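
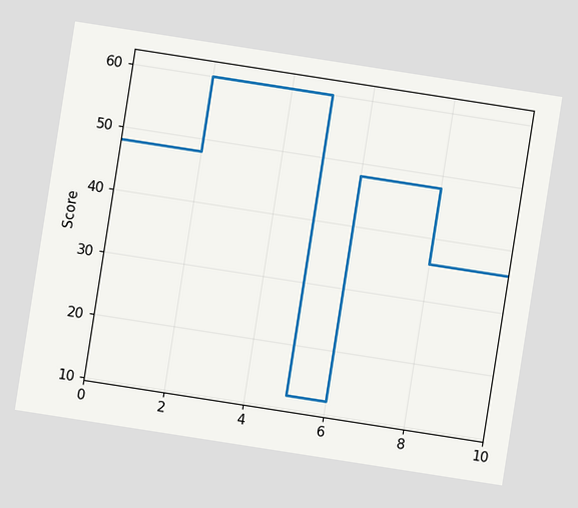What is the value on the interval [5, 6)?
12

The chart is tilted about 9° clockwise. On [5, 6) the step sits at 12.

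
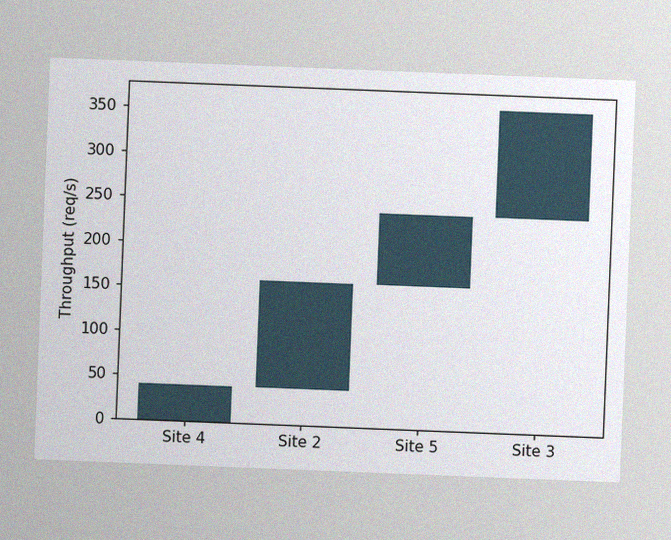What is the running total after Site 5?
240req/s

The chart is tilted about 2° clockwise, with some photo noise. After Site 5 the running total reaches 240req/s.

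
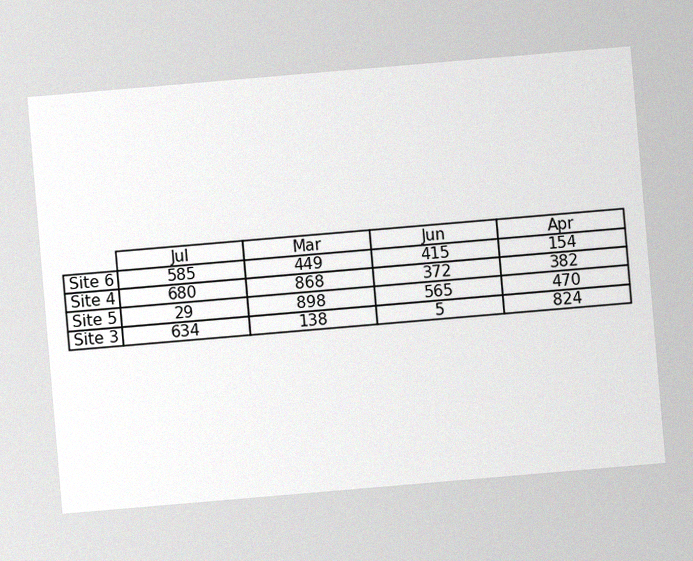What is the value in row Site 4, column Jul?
680

The chart is tilted about 5° counter-clockwise, with some photo noise. The (Site 4, Jul) cell reads 680.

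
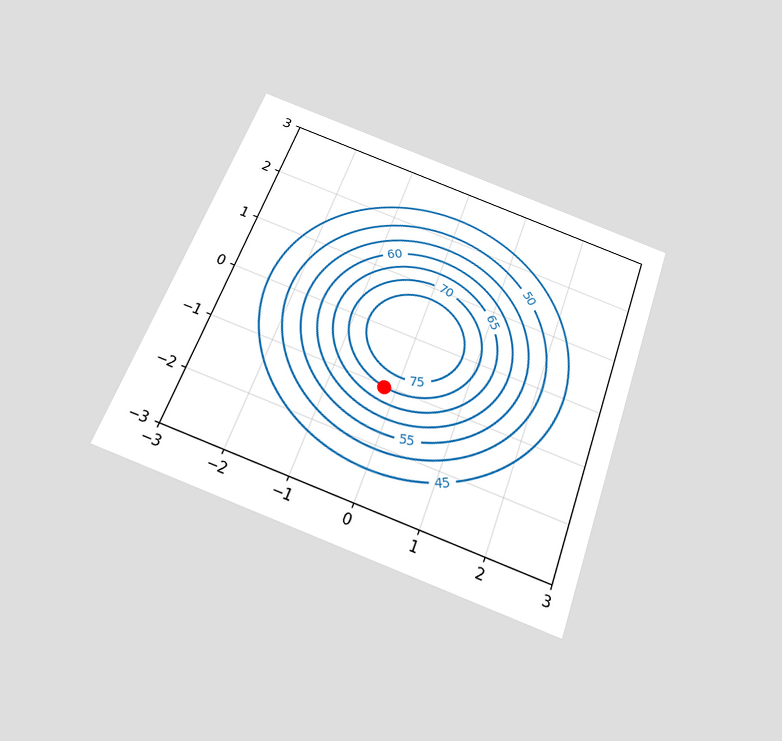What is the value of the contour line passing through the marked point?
The chart is tilted about 20° clockwise and viewed slightly from below. The marked point sits on the contour labelled 70.

70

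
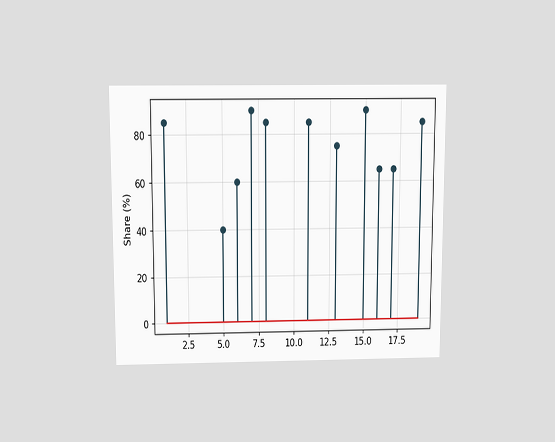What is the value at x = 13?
75%

The chart is viewed slightly from above. The stem at x=13 reaches 75%.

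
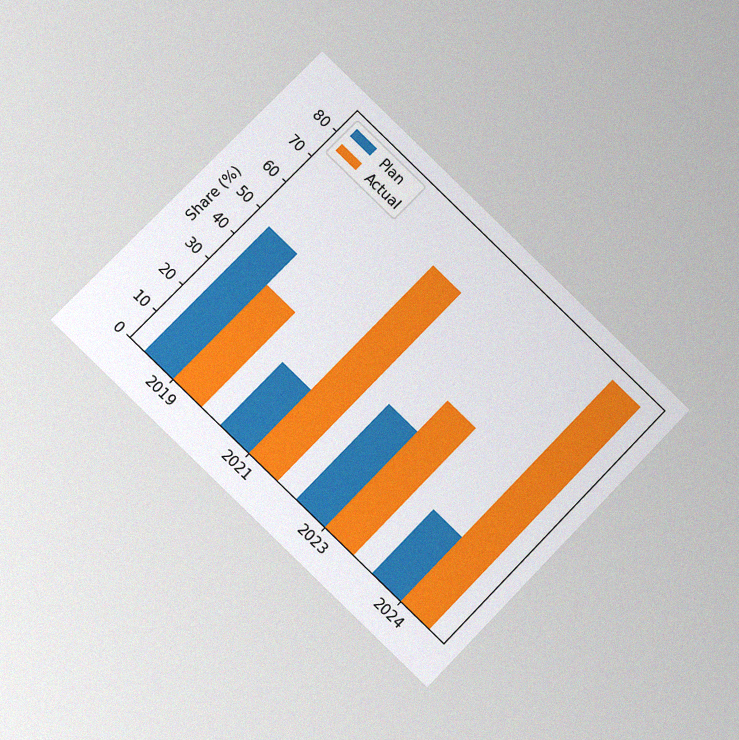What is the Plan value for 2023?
36%

The chart is tilted about 44° clockwise and viewed at a slight angle, with some photo noise. The Plan bar at 2023 reaches 36% on the y-axis.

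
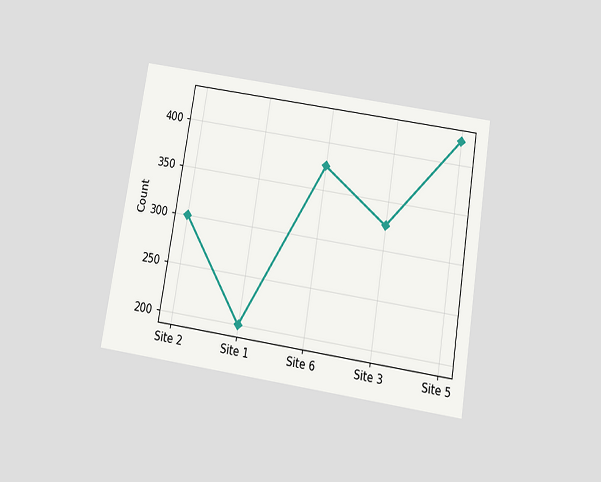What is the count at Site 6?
The chart is tilted about 9° clockwise and viewed slightly from below. At Site 6, the line is at 375.

375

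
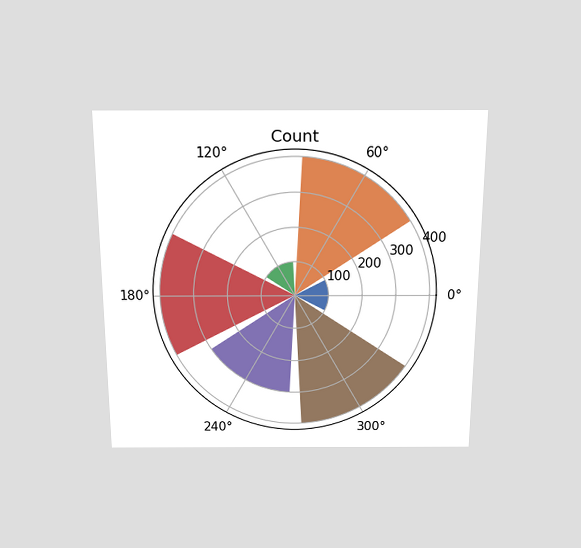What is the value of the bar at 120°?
100

The chart is viewed slightly from above. The bar at 120° reaches 100 on the radial axis.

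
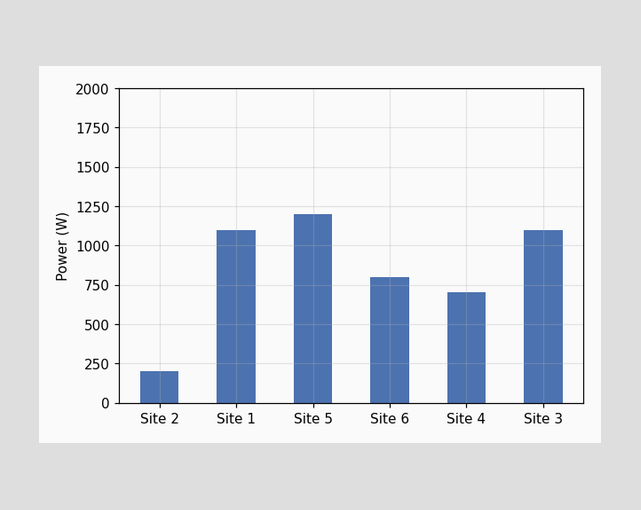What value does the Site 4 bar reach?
Reading along the chart's y-axis, the Site 4 bar reaches 700W.

700W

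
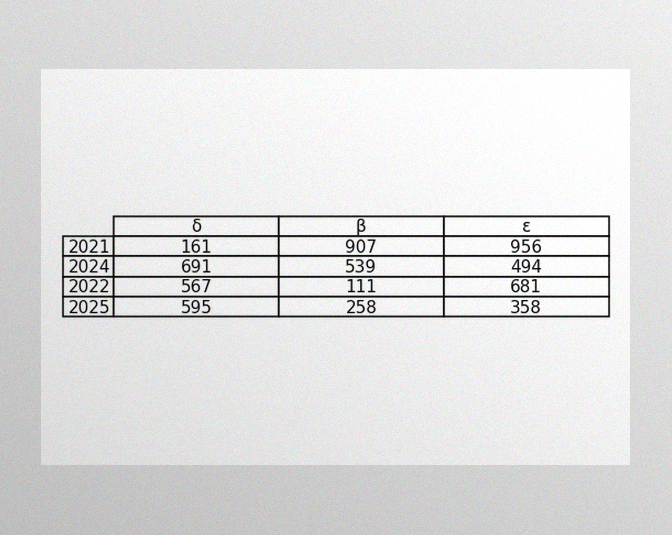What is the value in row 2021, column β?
The image has some photo noise and uneven lighting. The (2021, β) cell reads 907.

907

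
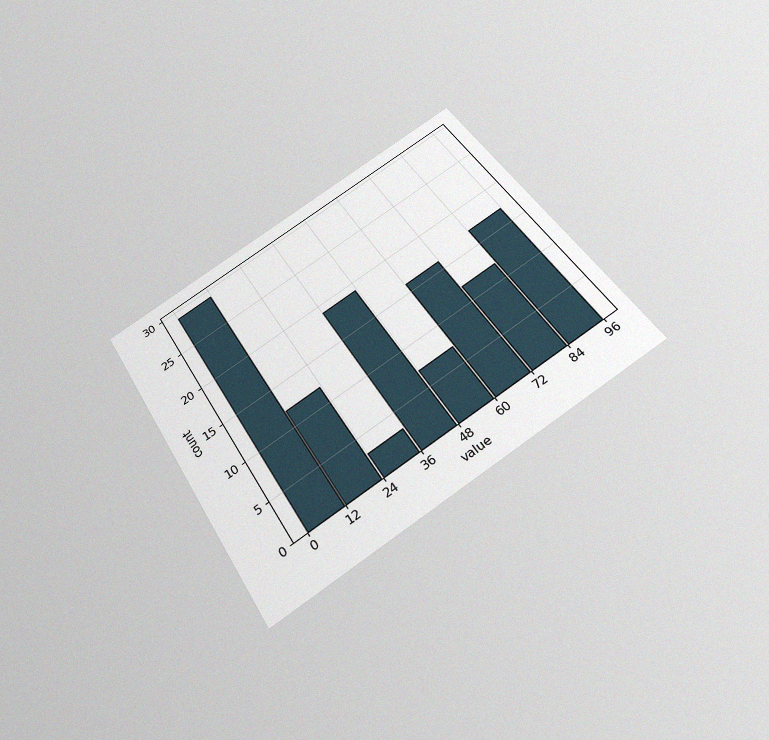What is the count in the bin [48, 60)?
The chart is tilted about 32° counter-clockwise and viewed slightly from below, with some photo noise. The [48, 60) bin has height 7.

7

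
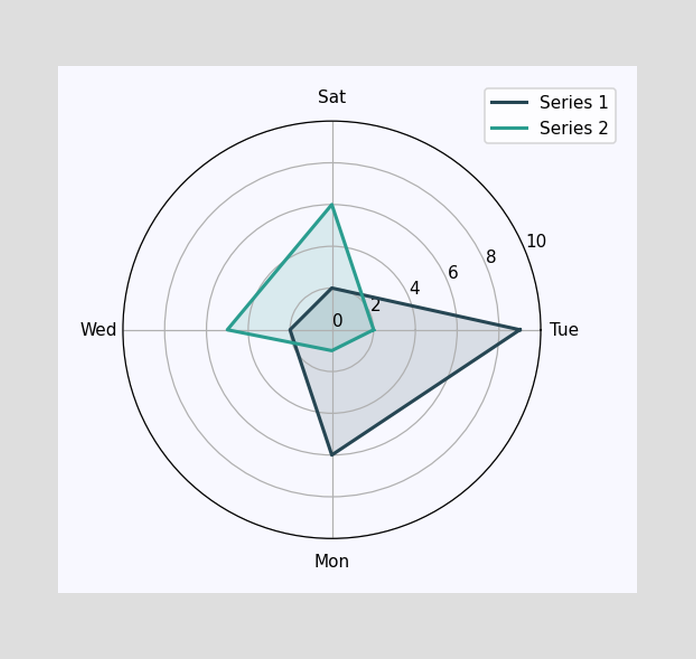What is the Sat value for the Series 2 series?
On the Sat axis, Series 2 reaches 6.

6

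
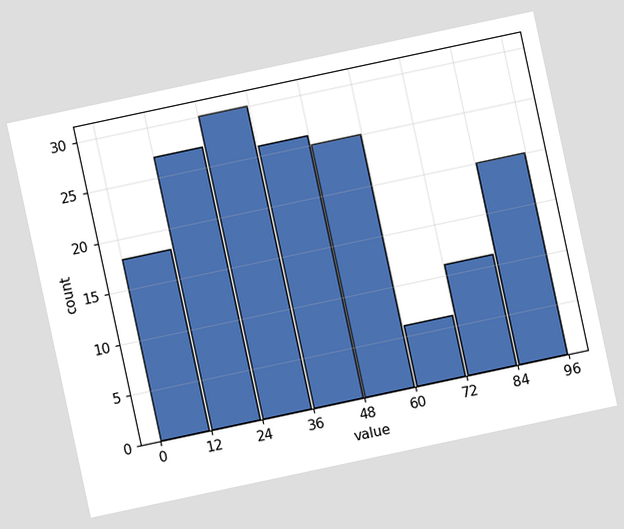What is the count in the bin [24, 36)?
30

The chart is tilted about 12° counter-clockwise. The [24, 36) bin has height 30.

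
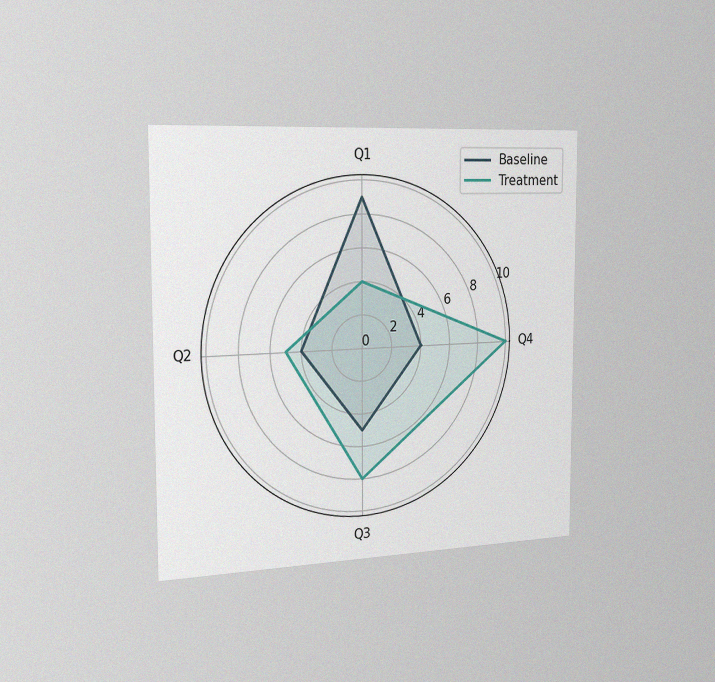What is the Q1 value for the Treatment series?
The chart is viewed slightly from the left, with some photo noise. On the Q1 axis, Treatment reaches 4.

4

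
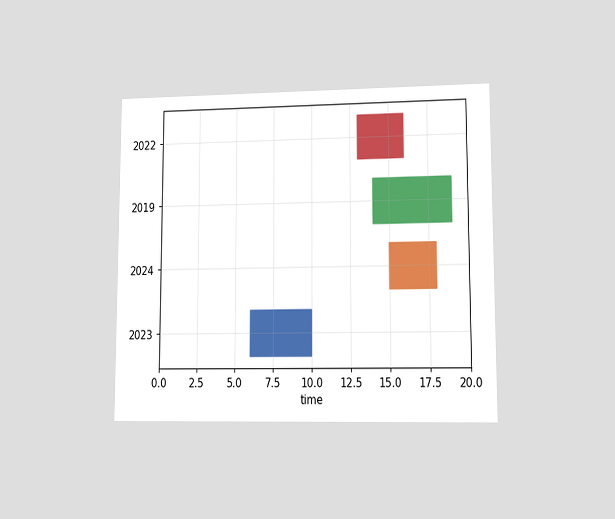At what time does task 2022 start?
The chart is viewed at a slight angle. The 2022 bar begins at t=13.

13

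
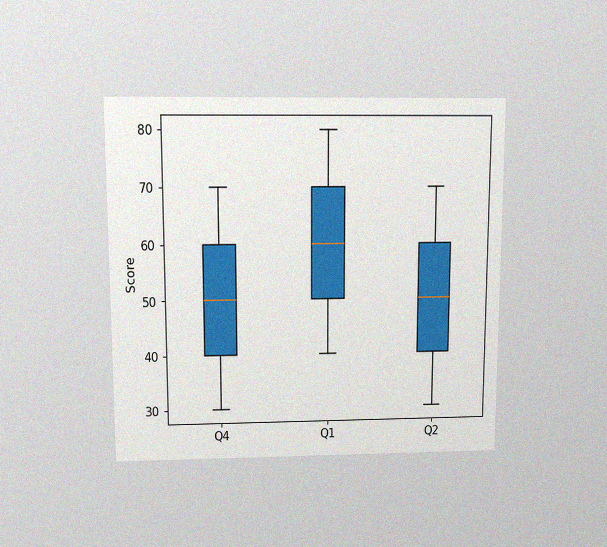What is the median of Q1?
60

The chart is viewed slightly from above, with some photo noise. The median line in the Q1 box sits at 60.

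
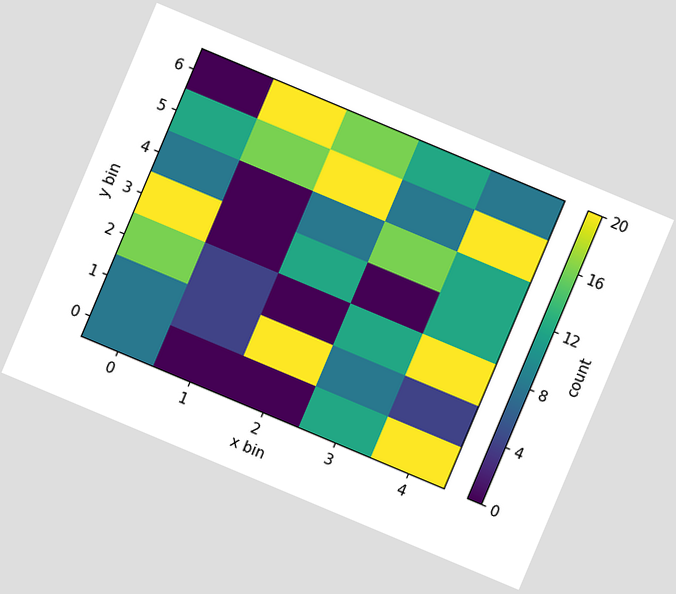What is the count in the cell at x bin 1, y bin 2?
The chart is tilted about 23° clockwise. Matching the cell (1, 2) against the colorbar gives 4.

4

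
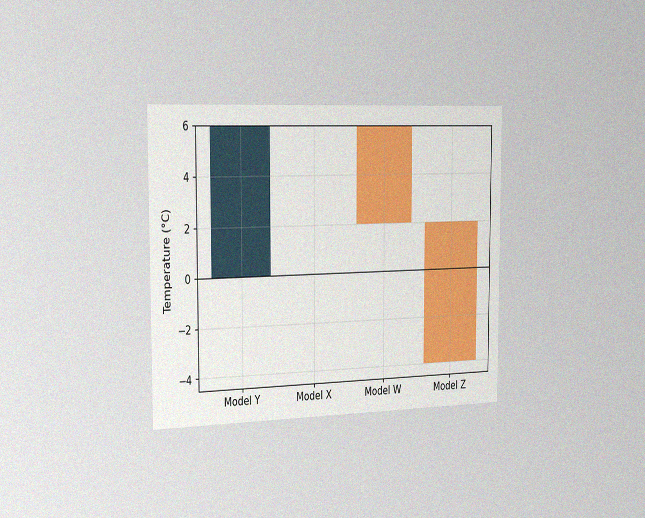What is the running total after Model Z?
The chart is viewed slightly from the left, with some photo noise. After Model Z the running total reaches -4°C.

-4°C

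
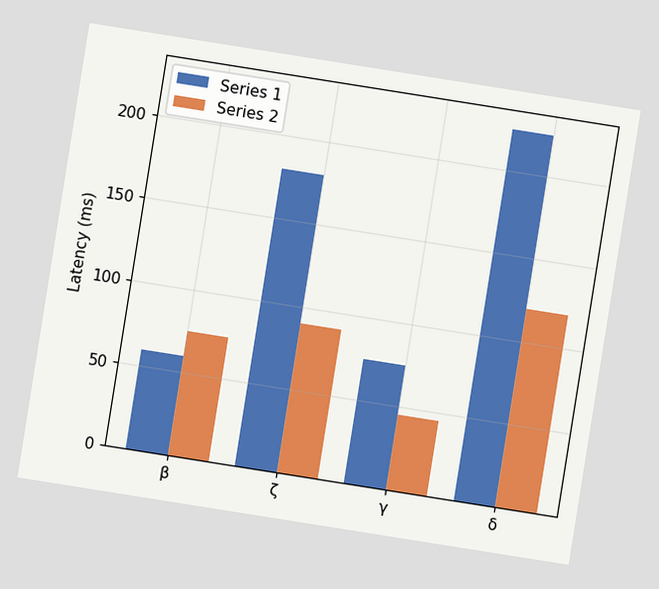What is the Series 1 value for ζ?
180ms

The chart is tilted about 9° clockwise. The Series 1 bar at ζ reaches 180ms on the y-axis.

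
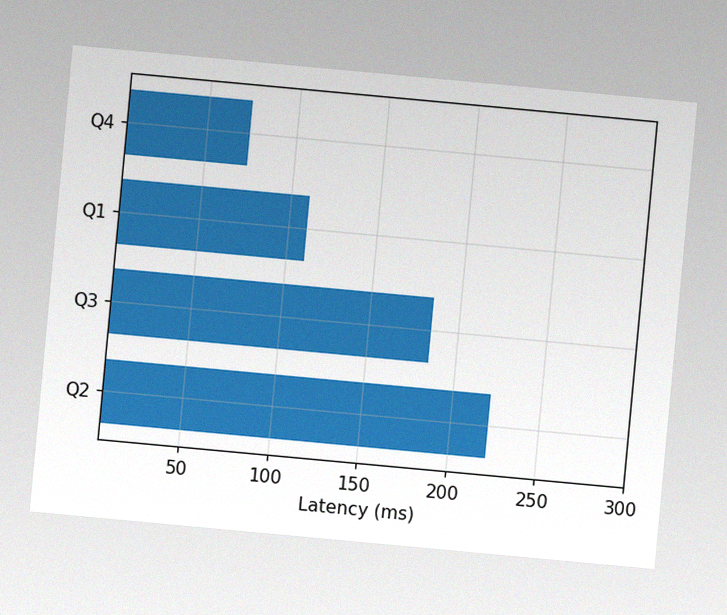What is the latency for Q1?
The chart is tilted about 5° clockwise, with some photo noise. Reading along the chart's x-axis, the Q1 bar reaches 111ms.

111ms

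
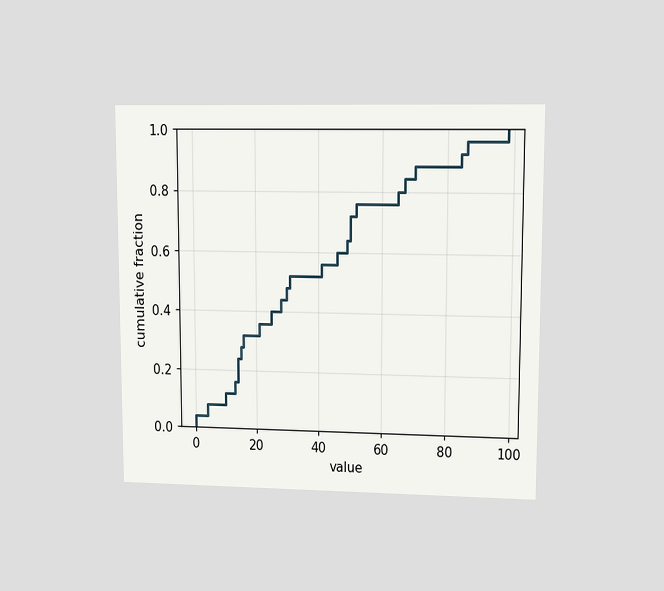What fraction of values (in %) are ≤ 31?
The chart is viewed at a slight angle. At x=31 the ECDF step is at 52%.

52%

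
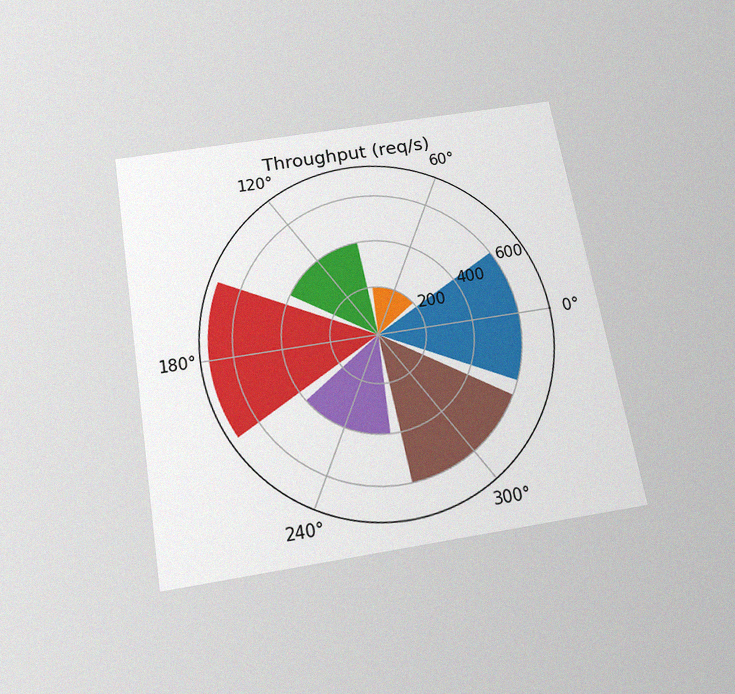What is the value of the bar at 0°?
600req/s

The chart is tilted about 10° counter-clockwise and viewed slightly from below, with some photo noise. The bar at 0° reaches 600req/s on the radial axis.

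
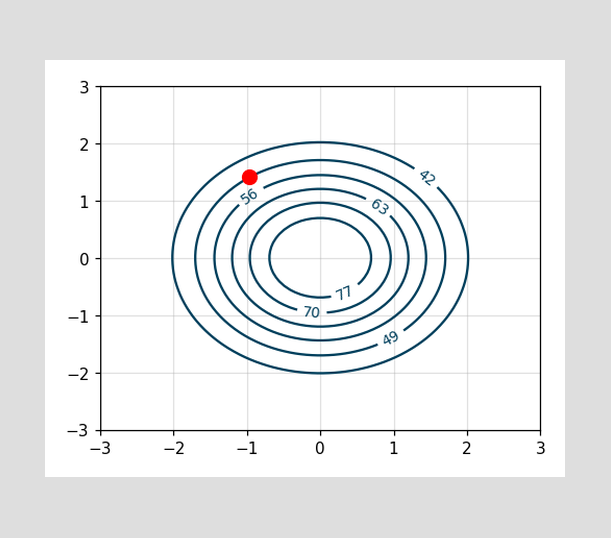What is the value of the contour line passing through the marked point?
49

The marked point sits on the contour labelled 49.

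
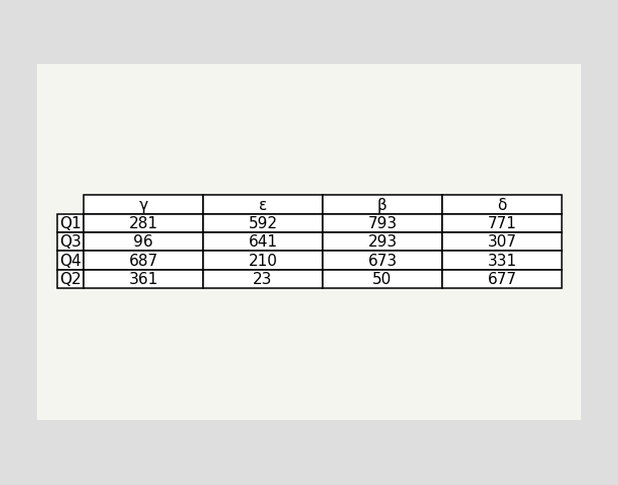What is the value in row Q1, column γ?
The (Q1, γ) cell reads 281.

281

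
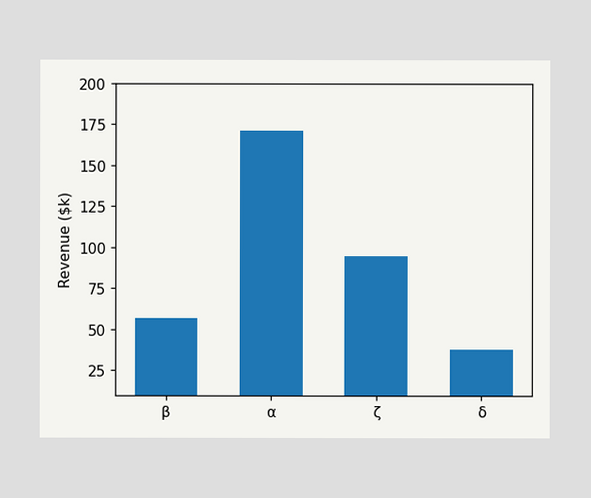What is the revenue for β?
Reading along the chart's y-axis, the β bar reaches $57k.

$57k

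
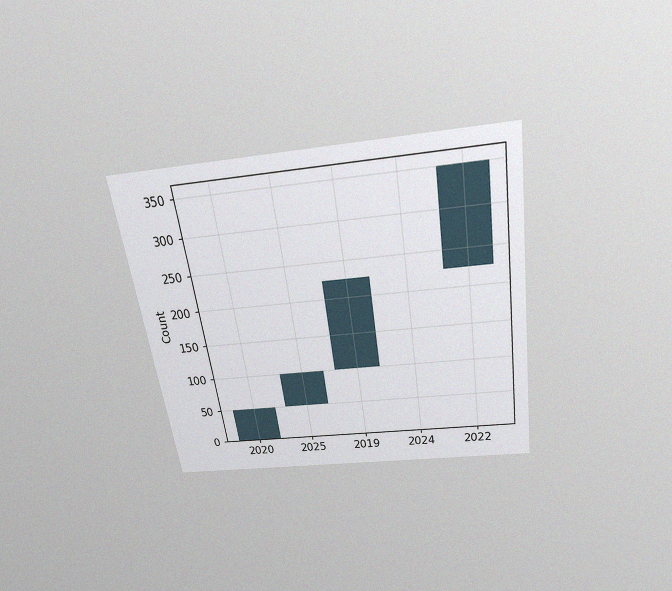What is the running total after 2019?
225

The chart is tilted about 9° counter-clockwise and viewed slightly from above, with some photo noise. After 2019 the running total reaches 225.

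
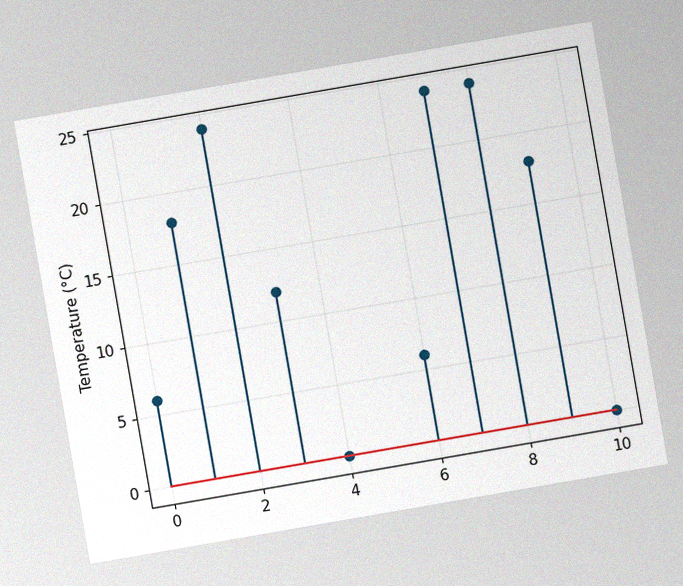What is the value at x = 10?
The chart is tilted about 10° counter-clockwise, with some photo noise. The stem at x=10 reaches 0°C.

0°C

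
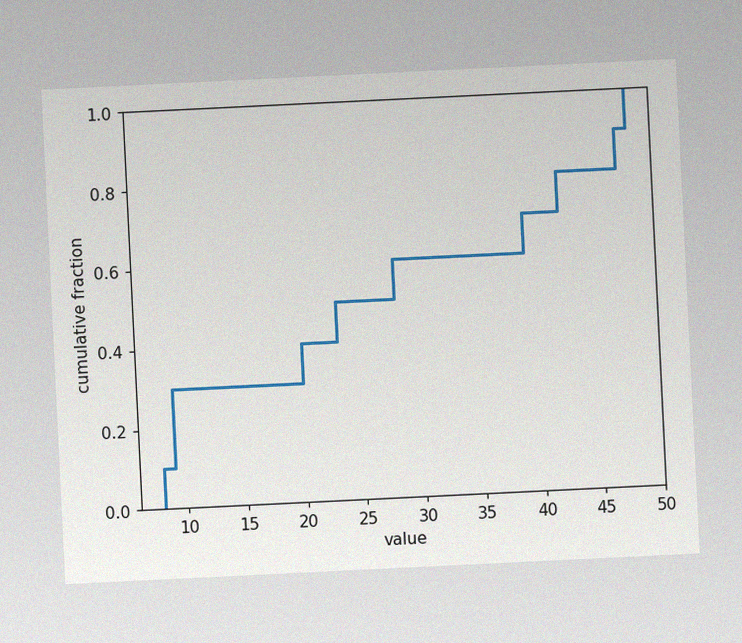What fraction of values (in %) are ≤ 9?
30%

The chart is tilted about 3° counter-clockwise, with some photo noise. At x=9 the ECDF step is at 30%.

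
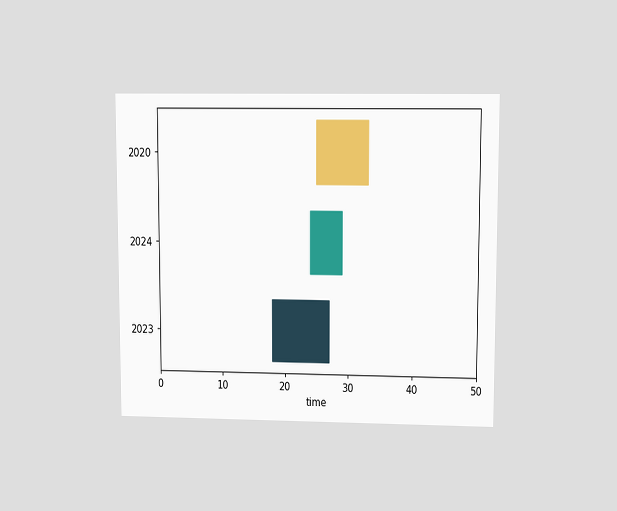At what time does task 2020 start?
25

The chart is viewed at a slight angle. The 2020 bar begins at t=25.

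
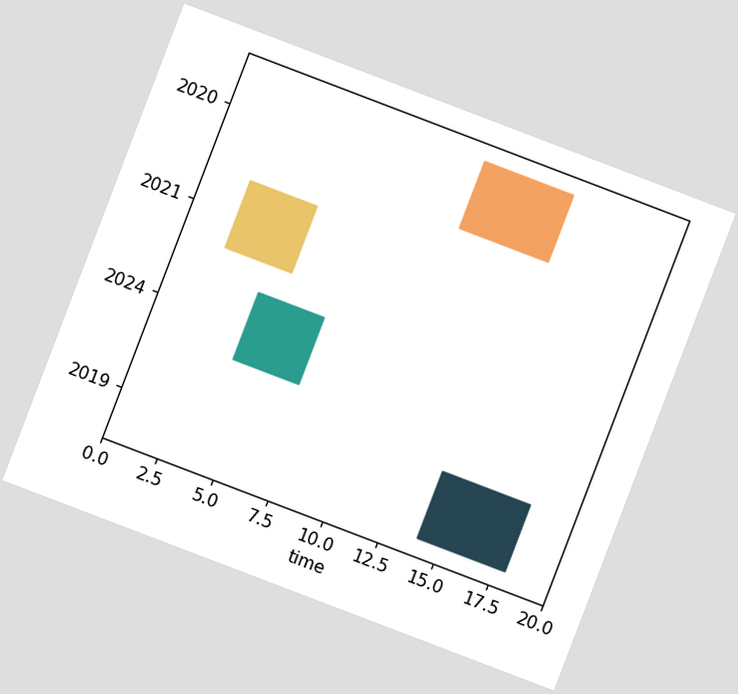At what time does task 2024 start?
4

The chart is tilted about 21° clockwise. The 2024 bar begins at t=4.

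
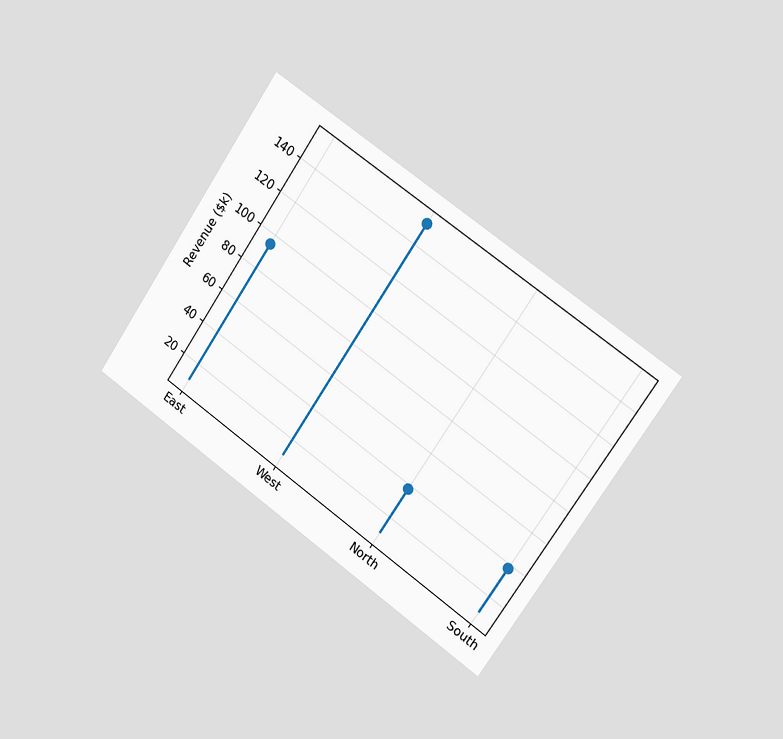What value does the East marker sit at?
The chart is tilted about 34° clockwise and viewed slightly from the right. The East marker sits at $95k.

$95k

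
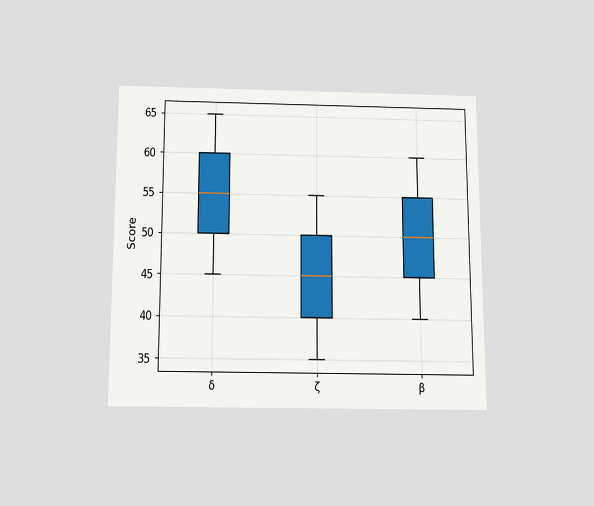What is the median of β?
The chart is viewed slightly from below. The median line in the β box sits at 50.

50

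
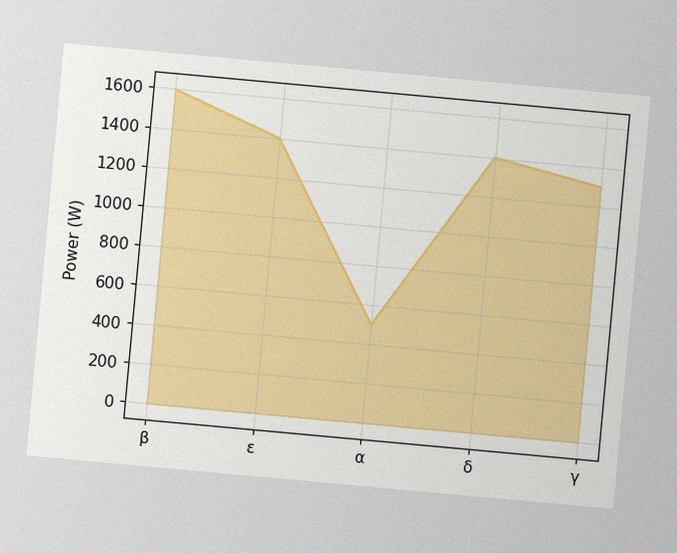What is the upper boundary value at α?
The chart is tilted about 5° clockwise, with some photo noise. At α the upper boundary is at 500W.

500W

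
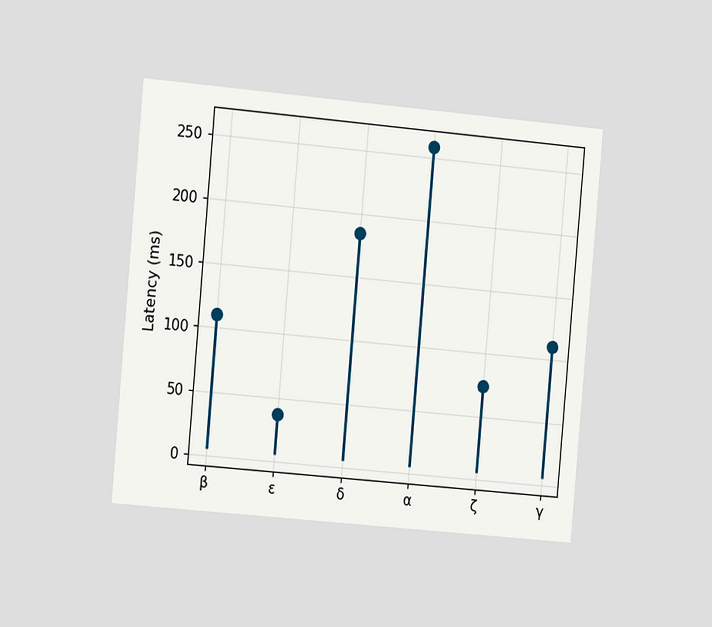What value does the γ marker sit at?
111ms

The chart is tilted about 5° clockwise and viewed slightly from the left. The γ marker sits at 111ms.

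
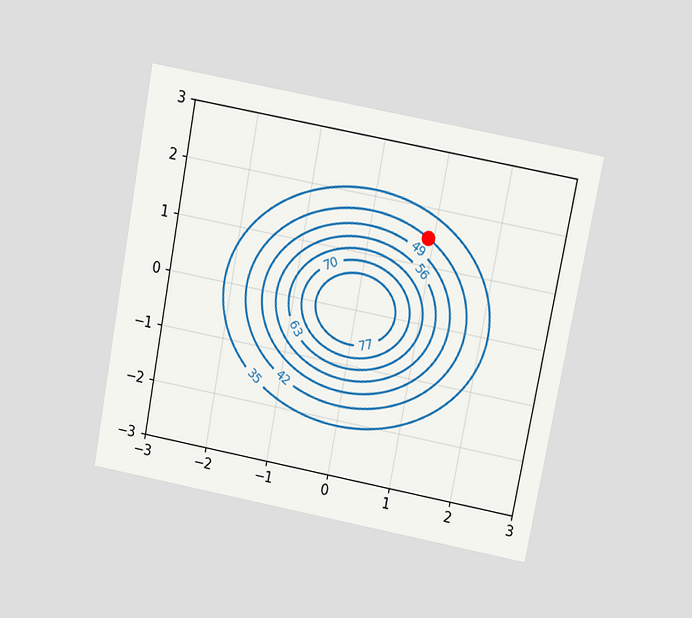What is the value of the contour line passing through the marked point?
42

The chart is tilted about 11° clockwise and viewed at a slight angle. The marked point sits on the contour labelled 42.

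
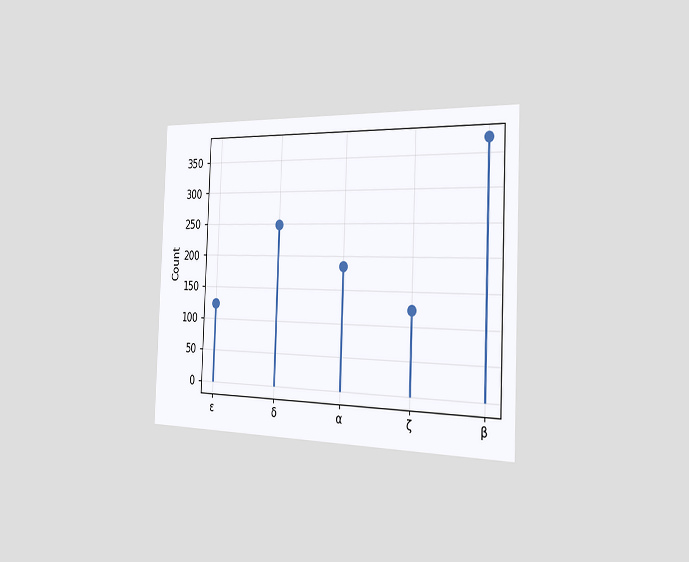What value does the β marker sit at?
372

The chart is tilted about 2° clockwise and viewed slightly from the right. The β marker sits at 372.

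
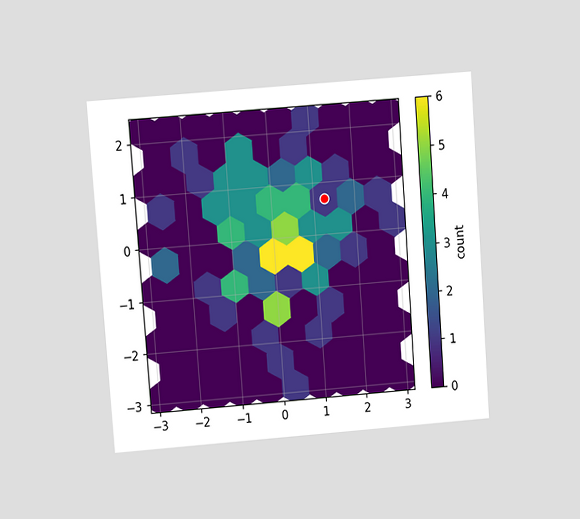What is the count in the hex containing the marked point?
The chart is tilted about 4° counter-clockwise and viewed at a slight angle. The marked hex reads 1 on the colorbar.

1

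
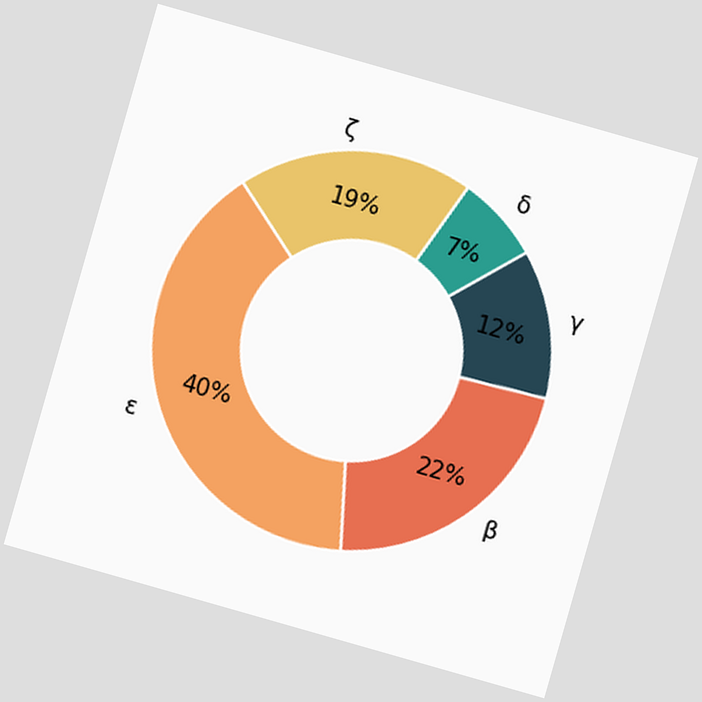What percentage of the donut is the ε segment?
The chart is tilted about 16° clockwise. The ε segment takes up 40% of the ring.

40%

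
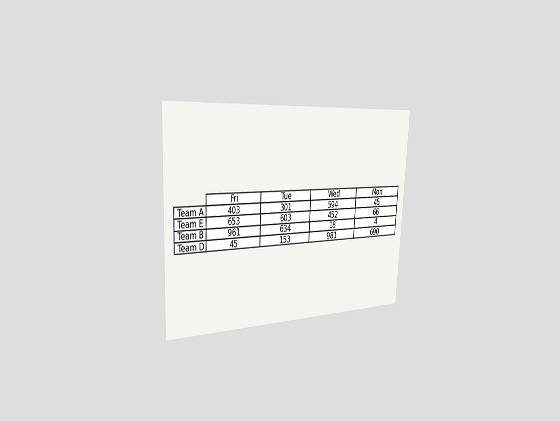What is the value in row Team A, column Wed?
594

The chart is tilted about 3° clockwise and viewed slightly from the left. The (Team A, Wed) cell reads 594.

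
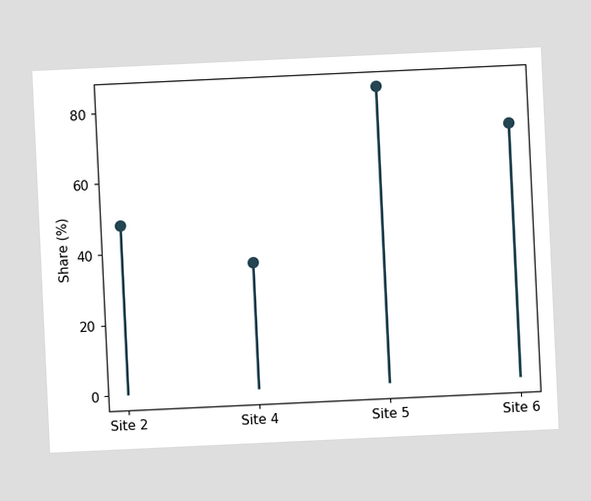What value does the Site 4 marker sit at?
The chart is tilted about 3° counter-clockwise. The Site 4 marker sits at 36%.

36%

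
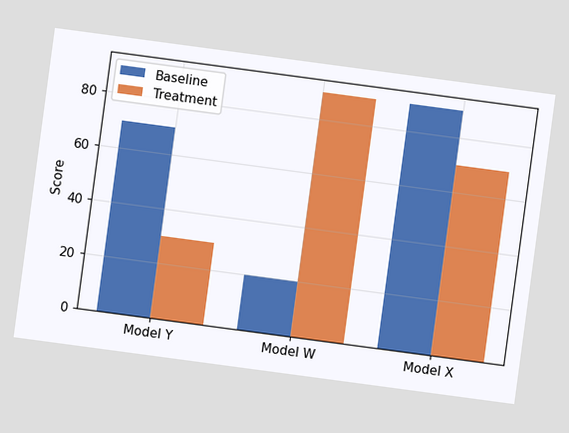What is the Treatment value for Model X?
70

The chart is tilted about 8° clockwise. The Treatment bar at Model X reaches 70 on the y-axis.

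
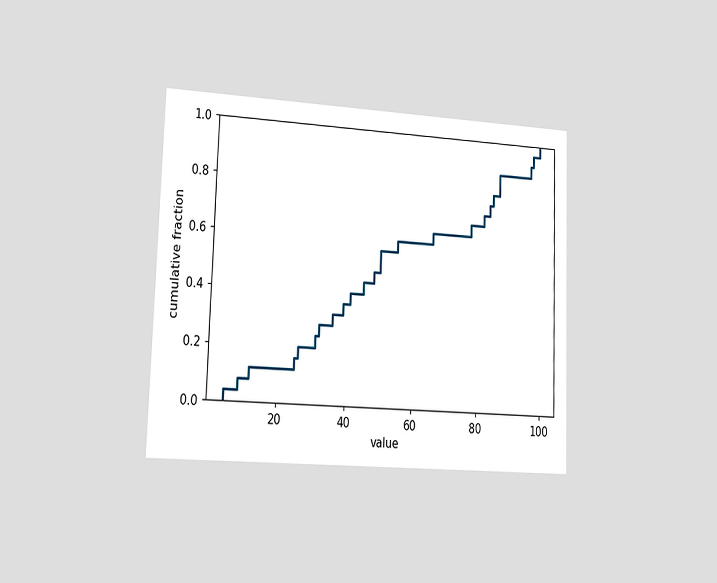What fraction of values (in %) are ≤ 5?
4%

The chart is viewed slightly from the left. At x=5 the ECDF step is at 4%.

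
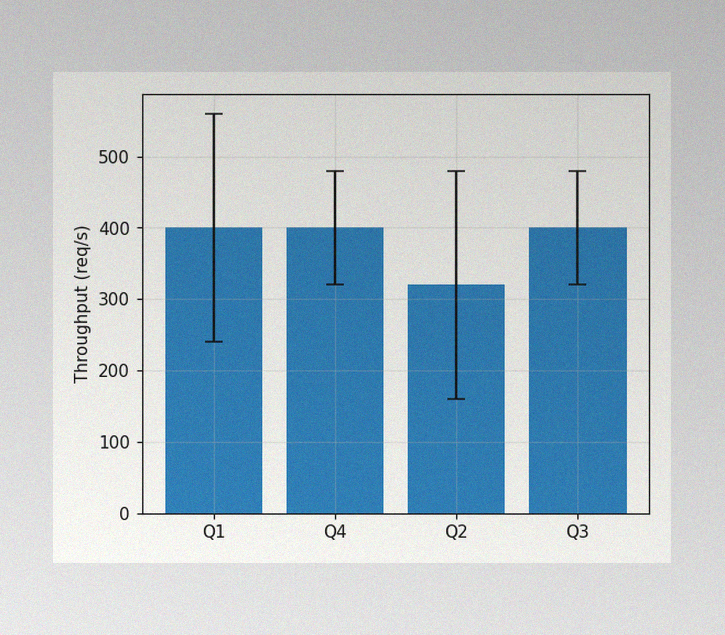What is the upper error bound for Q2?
The image has some photo noise and uneven lighting. The Q2 bar's upper whisker reaches 480req/s.

480req/s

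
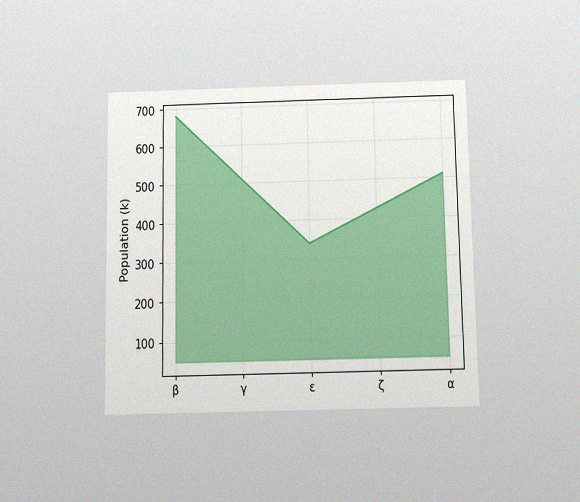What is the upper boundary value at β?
680k

The chart is viewed slightly from below, with some photo noise. At β the upper boundary is at 680k.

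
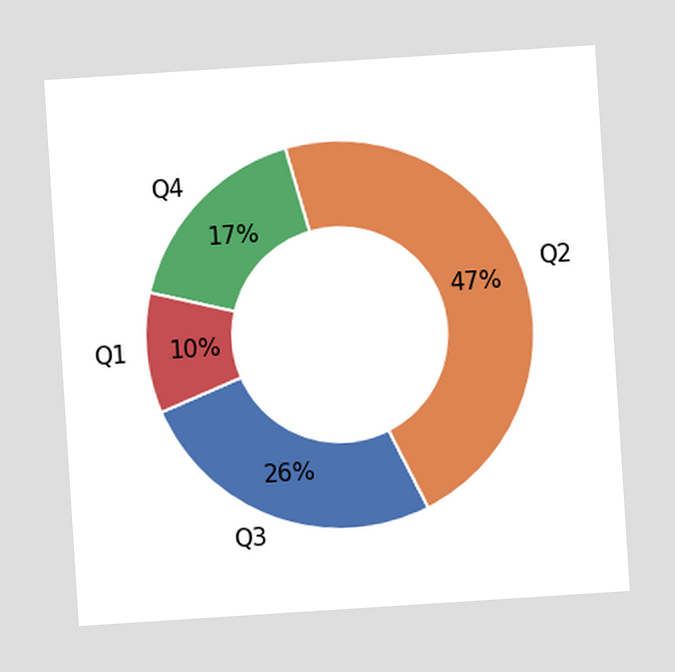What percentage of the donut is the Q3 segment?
The chart is tilted about 4° counter-clockwise. The Q3 segment takes up 26% of the ring.

26%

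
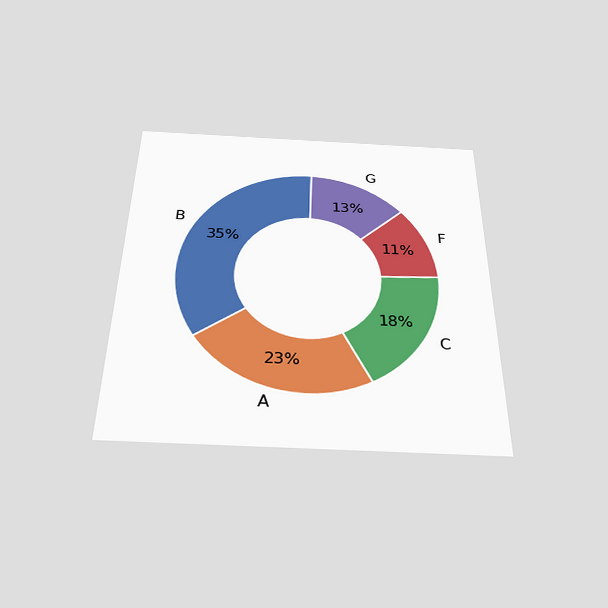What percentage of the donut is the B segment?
35%

The chart is viewed slightly from below. The B segment takes up 35% of the ring.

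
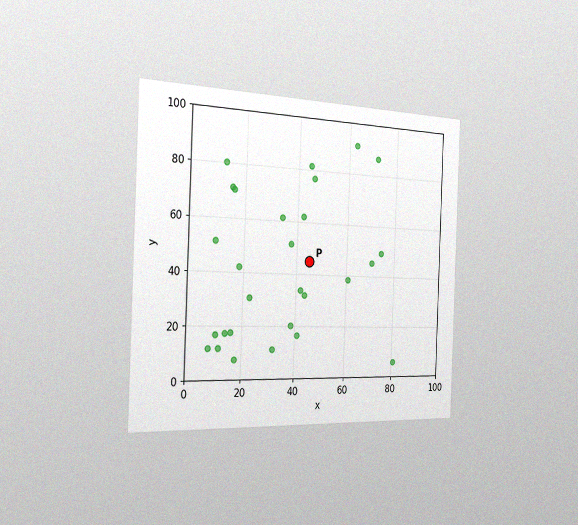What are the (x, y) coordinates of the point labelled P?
The chart is tilted about 2° clockwise and viewed slightly from the left, with some photo noise. Following the gridlines from P to each axis, P sits at (45, 45).

(45, 45)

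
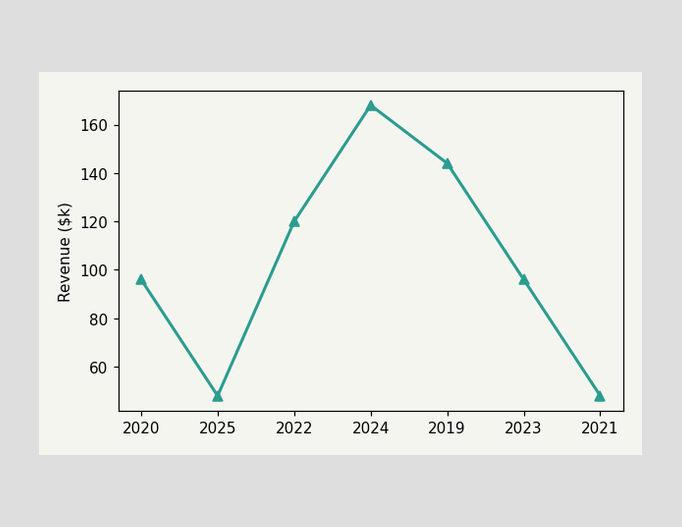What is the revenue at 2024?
$168k

At 2024, the line is at $168k.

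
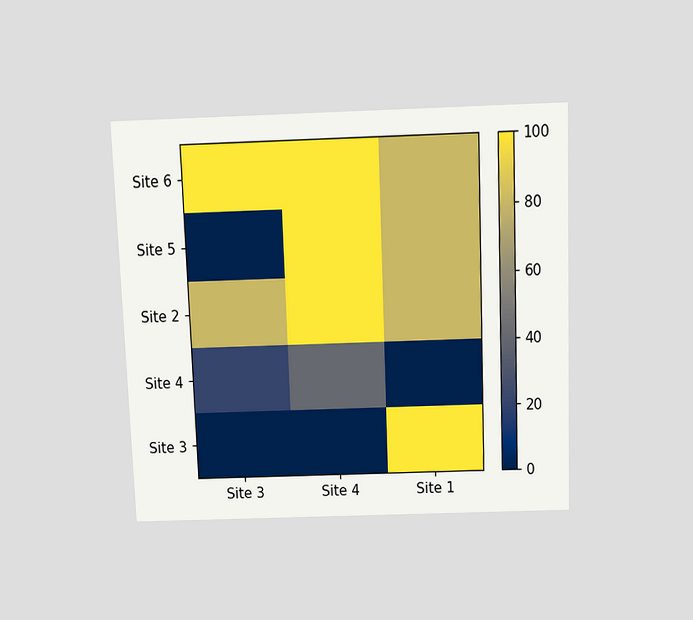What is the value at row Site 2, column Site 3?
80

The chart is tilted about 2° counter-clockwise and viewed slightly from above. Matching cell (Site 2, Site 3) against the colorbar gives 80.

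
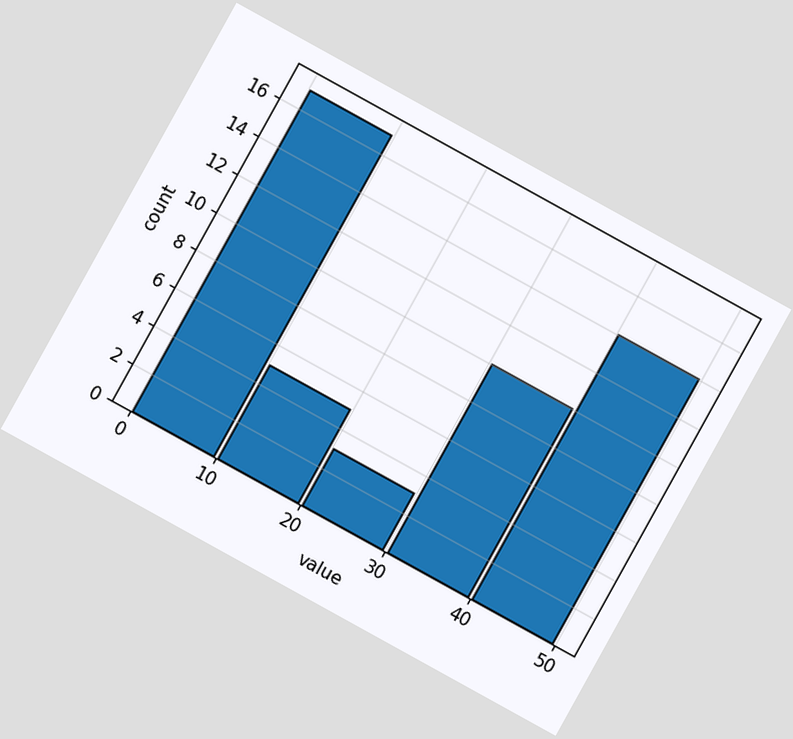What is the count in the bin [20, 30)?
The chart is tilted about 29° clockwise. The [20, 30) bin has height 3.

3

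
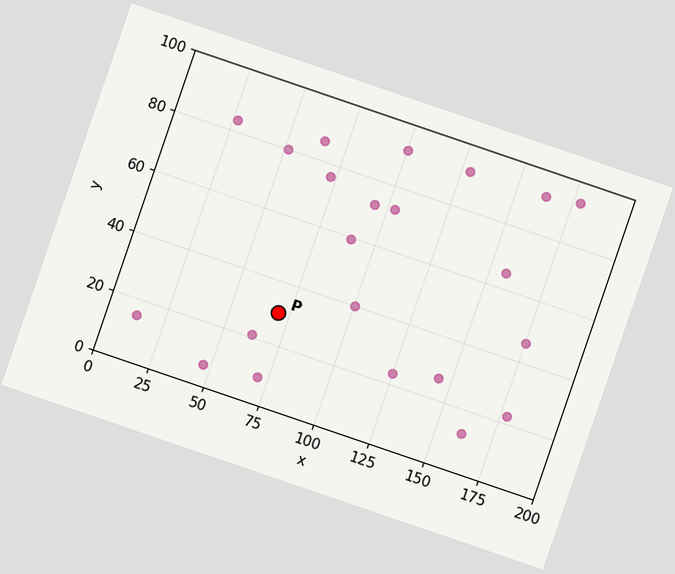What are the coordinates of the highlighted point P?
The chart is tilted about 19° clockwise. Following the gridlines from P to each axis, P sits at (70, 30).

(70, 30)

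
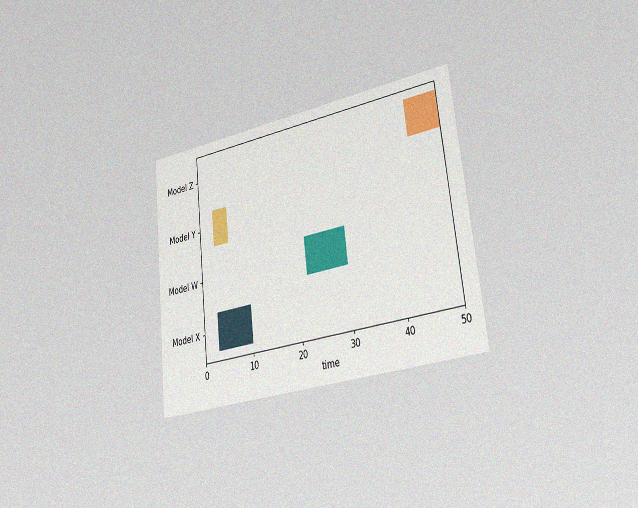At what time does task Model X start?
The chart is tilted about 6° counter-clockwise and viewed slightly from the right, with some photo noise. The Model X bar begins at t=3.

3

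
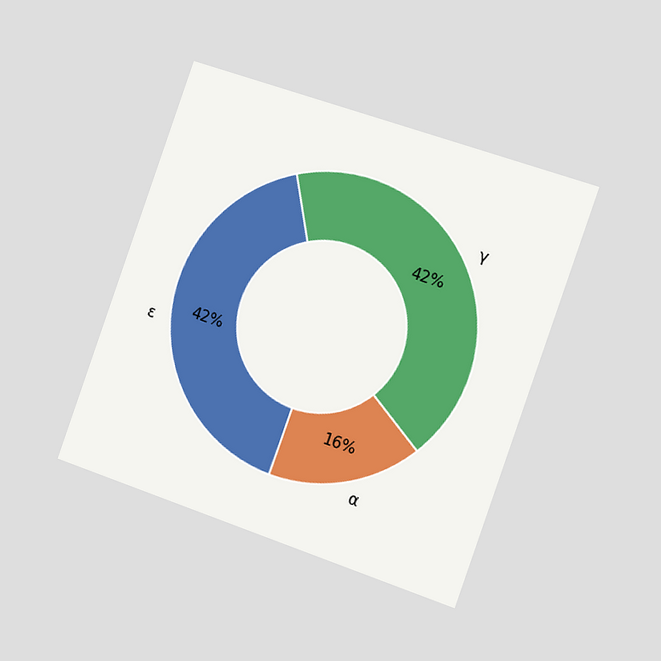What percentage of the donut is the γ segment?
The chart is tilted about 19° clockwise and viewed slightly from the right. The γ segment takes up 42% of the ring.

42%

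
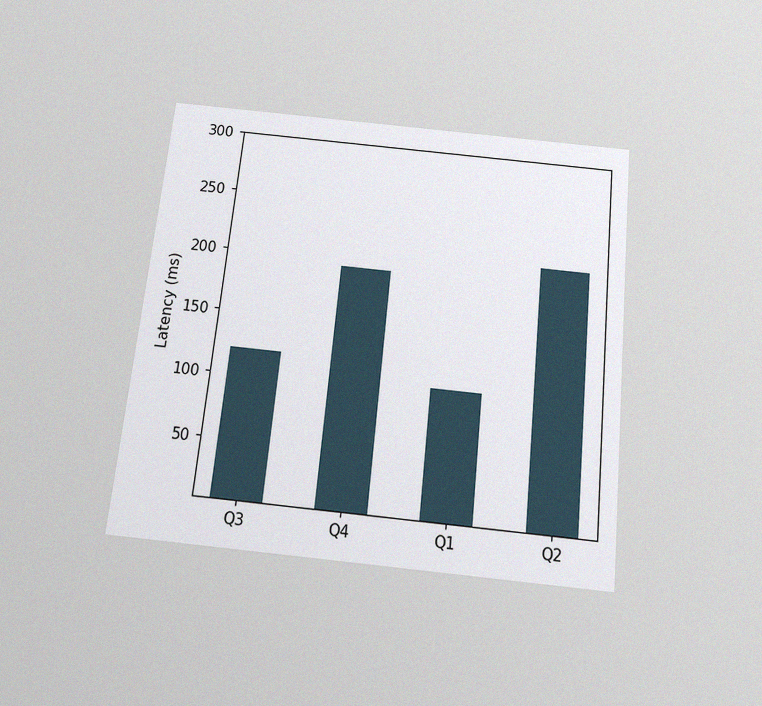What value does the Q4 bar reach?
195ms

The chart is tilted about 6° clockwise and viewed slightly from below, with some photo noise. Reading along the chart's y-axis, the Q4 bar reaches 195ms.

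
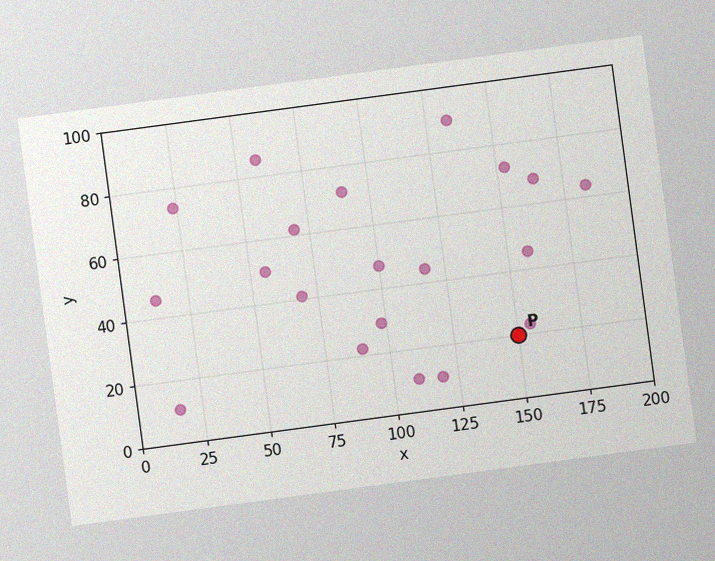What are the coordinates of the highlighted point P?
(150, 20)

The chart is tilted about 8° counter-clockwise, with some photo noise. Following the gridlines from P to each axis, P sits at (150, 20).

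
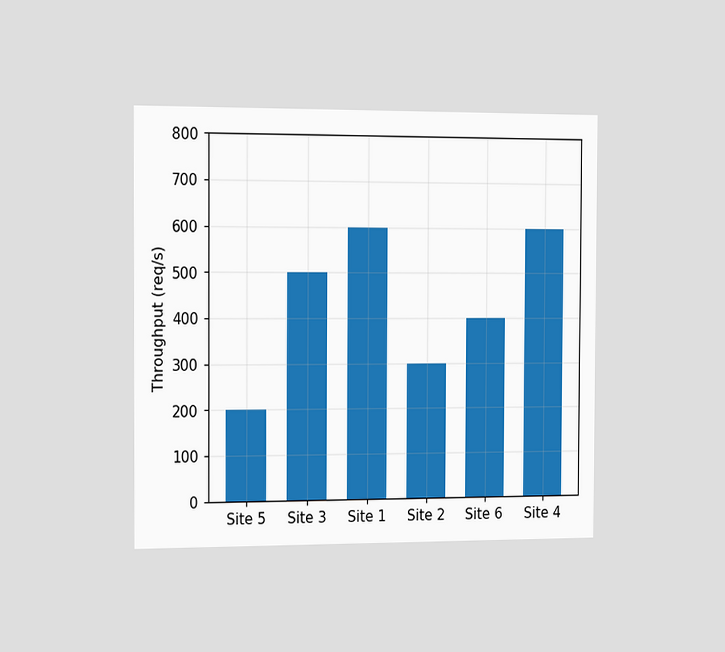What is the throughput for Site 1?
600req/s

The chart is viewed slightly from the left. Reading along the chart's y-axis, the Site 1 bar reaches 600req/s.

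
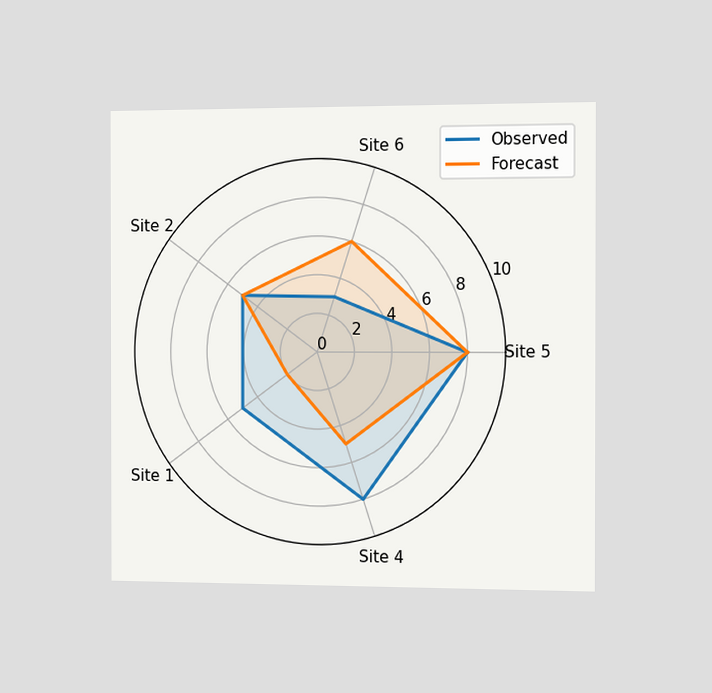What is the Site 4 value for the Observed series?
8

The chart is viewed slightly from the right. On the Site 4 axis, Observed reaches 8.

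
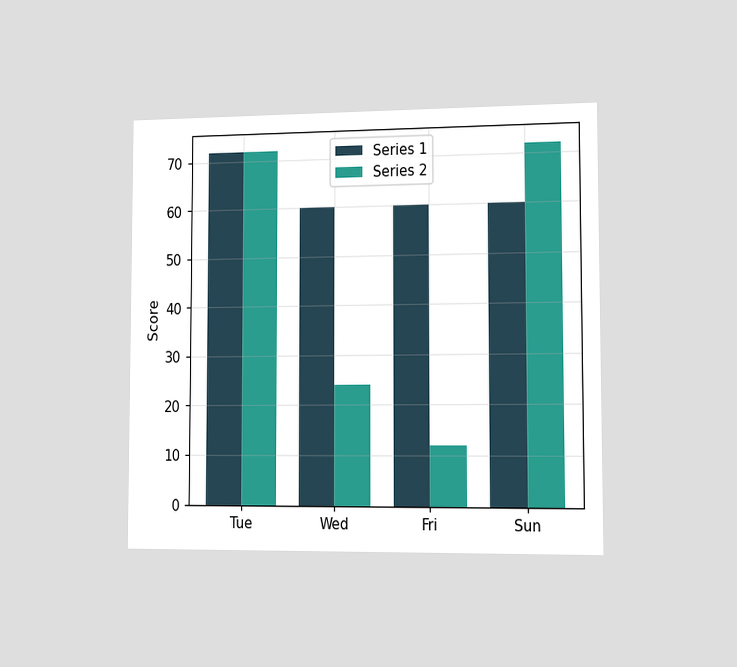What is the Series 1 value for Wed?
The chart is viewed slightly from the right. The Series 1 bar at Wed reaches 60 on the y-axis.

60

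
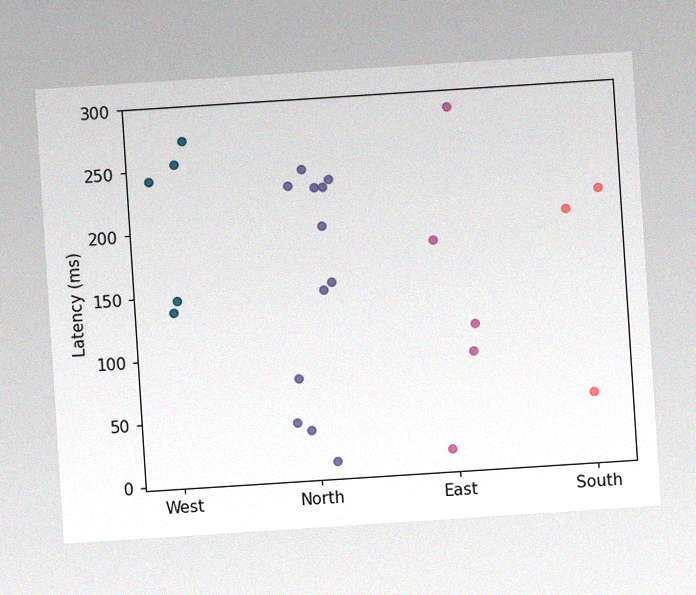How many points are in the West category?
The chart is tilted about 4° counter-clockwise, with some photo noise. Counting the markers in the West column gives 5.

5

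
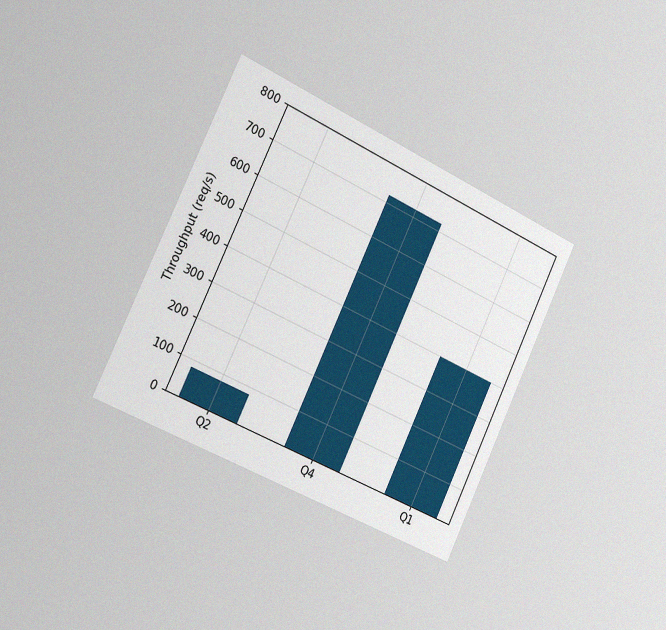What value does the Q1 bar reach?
The chart is tilted about 25° clockwise and viewed slightly from the left, with some photo noise. Reading along the chart's y-axis, the Q1 bar reaches 400req/s.

400req/s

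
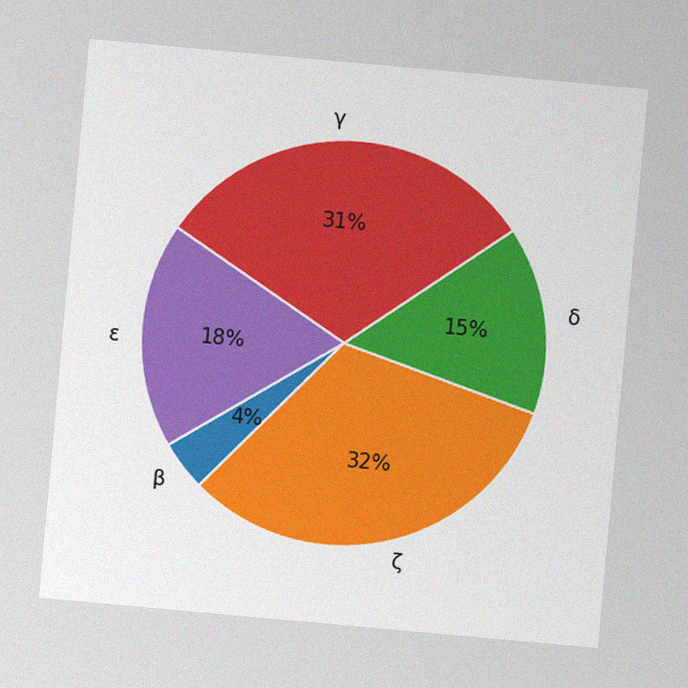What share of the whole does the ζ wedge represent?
32%

The chart is tilted about 5° clockwise, with some photo noise. The ζ slice takes up 32% of the pie.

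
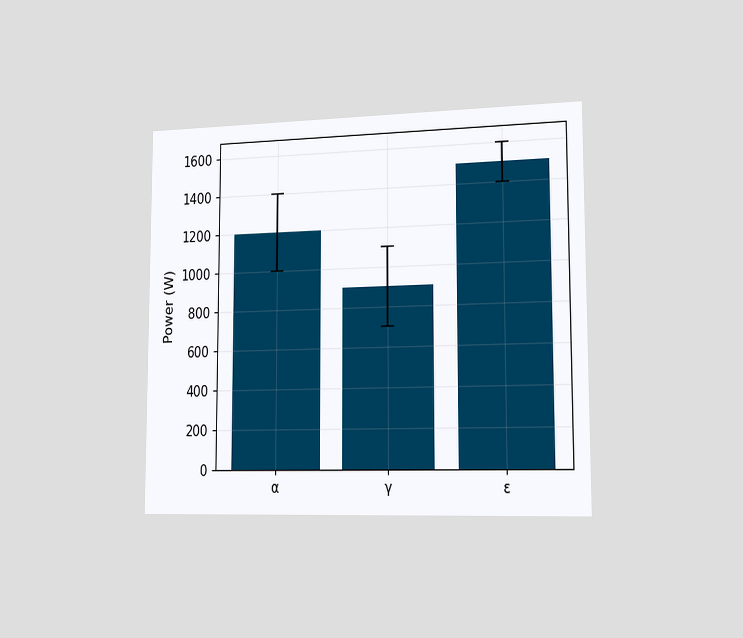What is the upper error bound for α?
1400W

The chart is viewed slightly from the right. The α bar's upper whisker reaches 1400W.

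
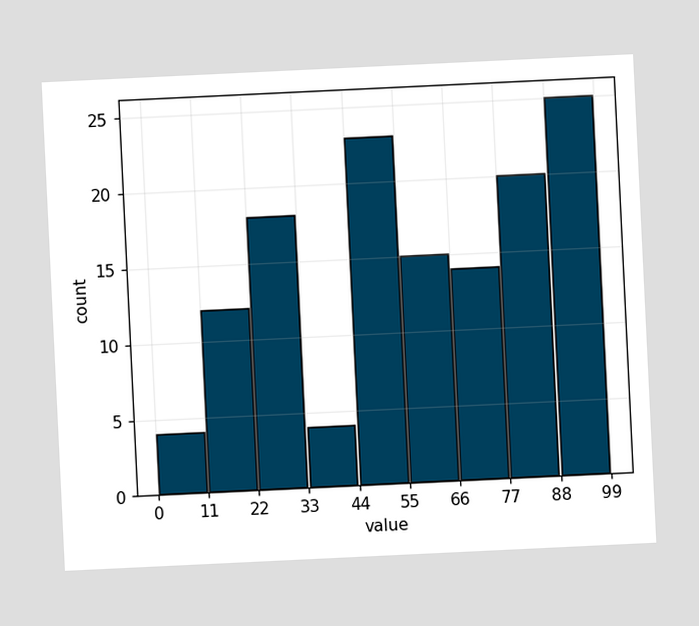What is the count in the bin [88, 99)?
25

The chart is tilted about 3° counter-clockwise. The [88, 99) bin has height 25.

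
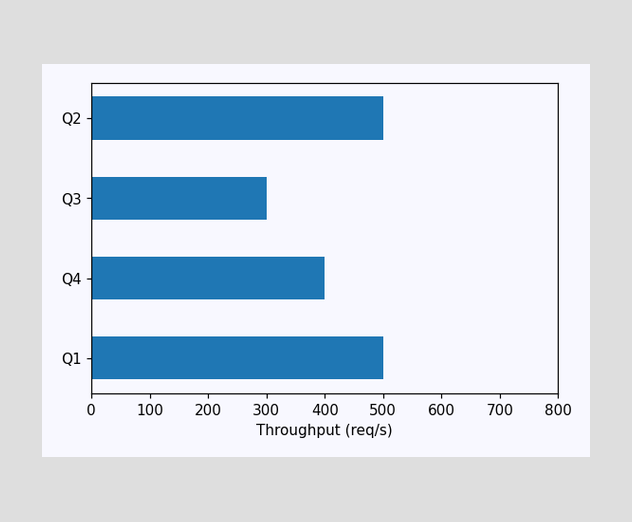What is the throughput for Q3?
300req/s

Reading along the chart's x-axis, the Q3 bar reaches 300req/s.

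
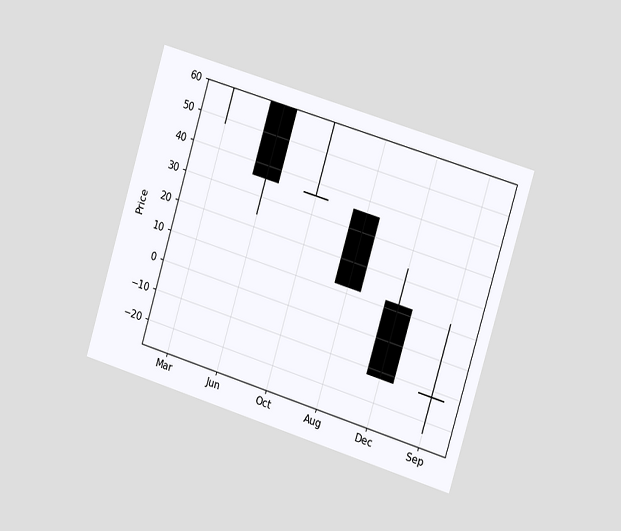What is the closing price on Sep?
-12

The chart is tilted about 17° clockwise and viewed slightly from the right. The Sep candle closes at -12.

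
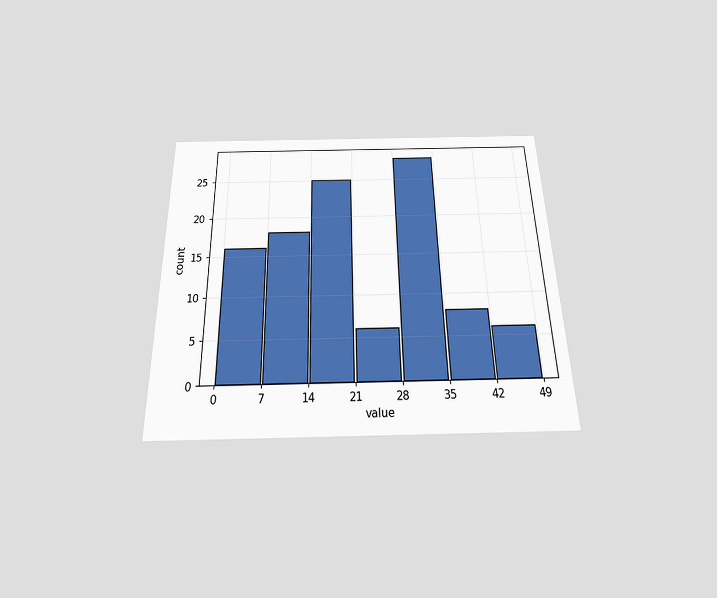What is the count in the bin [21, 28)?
The chart is viewed slightly from below. The [21, 28) bin has height 6.

6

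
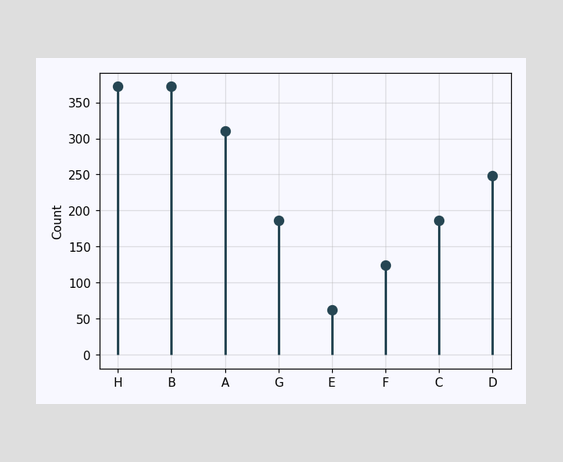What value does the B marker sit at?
The B marker sits at 372.

372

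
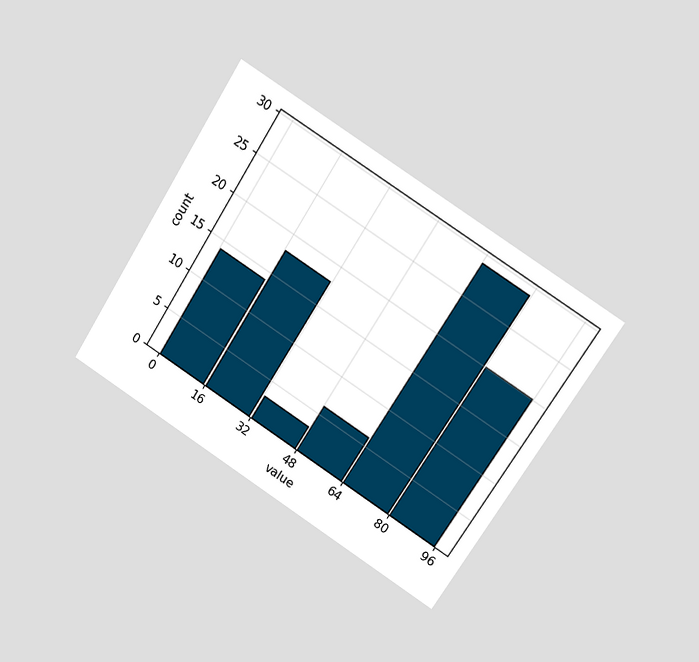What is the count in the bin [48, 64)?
The chart is tilted about 33° clockwise and viewed at a slight angle. The [48, 64) bin has height 6.

6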